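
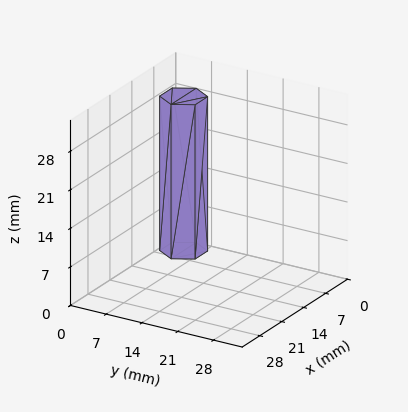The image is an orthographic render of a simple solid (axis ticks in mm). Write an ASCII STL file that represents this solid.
Reading the render: the shape is a regular 6-sided prism (a cylinder approximated with 6 flat sides), circumscribed radius ≈ 4 mm, height ≈ 28 mm (dimensions read to the nearest mm from the axis ticks). For the STL, each face is triangulated and given an outward normal.

solid part
  facet normal 0.0000 0.0000 -1.0000
    outer loop
      vertex 2.000 7.464 0.000
      vertex 6.000 7.464 0.000
      vertex 8.000 4.000 0.000
    endloop
  endfacet
  facet normal 0.0000 0.0000 -1.0000
    outer loop
      vertex 0.000 4.000 0.000
      vertex 2.000 7.464 0.000
      vertex 8.000 4.000 0.000
    endloop
  endfacet
  facet normal 0.0000 0.0000 -1.0000
    outer loop
      vertex 2.000 0.536 0.000
      vertex 0.000 4.000 0.000
      vertex 8.000 4.000 0.000
    endloop
  endfacet
  facet normal 0.0000 0.0000 -1.0000
    outer loop
      vertex 6.000 0.536 0.000
      vertex 2.000 0.536 0.000
      vertex 8.000 4.000 0.000
    endloop
  endfacet
  facet normal 0.0000 0.0000 1.0000
    outer loop
      vertex 8.000 4.000 28.000
      vertex 6.000 7.464 28.000
      vertex 2.000 7.464 28.000
    endloop
  endfacet
  facet normal 0.0000 0.0000 1.0000
    outer loop
      vertex 8.000 4.000 28.000
      vertex 2.000 7.464 28.000
      vertex 0.000 4.000 28.000
    endloop
  endfacet
  facet normal 0.0000 0.0000 1.0000
    outer loop
      vertex 8.000 4.000 28.000
      vertex 0.000 4.000 28.000
      vertex 2.000 0.536 28.000
    endloop
  endfacet
  facet normal 0.0000 0.0000 1.0000
    outer loop
      vertex 8.000 4.000 28.000
      vertex 2.000 0.536 28.000
      vertex 6.000 0.536 28.000
    endloop
  endfacet
  facet normal 0.8660 0.5000 0.0000
    outer loop
      vertex 8.000 4.000 0.000
      vertex 6.000 7.464 0.000
      vertex 6.000 7.464 28.000
    endloop
  endfacet
  facet normal 0.8660 0.5000 0.0000
    outer loop
      vertex 8.000 4.000 0.000
      vertex 6.000 7.464 28.000
      vertex 8.000 4.000 28.000
    endloop
  endfacet
  facet normal 0.0000 1.0000 0.0000
    outer loop
      vertex 6.000 7.464 0.000
      vertex 2.000 7.464 0.000
      vertex 2.000 7.464 28.000
    endloop
  endfacet
  facet normal 0.0000 1.0000 0.0000
    outer loop
      vertex 6.000 7.464 0.000
      vertex 2.000 7.464 28.000
      vertex 6.000 7.464 28.000
    endloop
  endfacet
  facet normal -0.8660 0.5000 0.0000
    outer loop
      vertex 2.000 7.464 0.000
      vertex 0.000 4.000 0.000
      vertex 0.000 4.000 28.000
    endloop
  endfacet
  facet normal -0.8660 0.5000 0.0000
    outer loop
      vertex 2.000 7.464 0.000
      vertex 0.000 4.000 28.000
      vertex 2.000 7.464 28.000
    endloop
  endfacet
  facet normal -0.8660 -0.5000 0.0000
    outer loop
      vertex 0.000 4.000 0.000
      vertex 2.000 0.536 0.000
      vertex 2.000 0.536 28.000
    endloop
  endfacet
  facet normal -0.8660 -0.5000 0.0000
    outer loop
      vertex 0.000 4.000 0.000
      vertex 2.000 0.536 28.000
      vertex 0.000 4.000 28.000
    endloop
  endfacet
  facet normal 0.0000 -1.0000 0.0000
    outer loop
      vertex 2.000 0.536 0.000
      vertex 6.000 0.536 0.000
      vertex 6.000 0.536 28.000
    endloop
  endfacet
  facet normal 0.0000 -1.0000 0.0000
    outer loop
      vertex 2.000 0.536 0.000
      vertex 6.000 0.536 28.000
      vertex 2.000 0.536 28.000
    endloop
  endfacet
  facet normal 0.8660 -0.5000 0.0000
    outer loop
      vertex 6.000 0.536 0.000
      vertex 8.000 4.000 0.000
      vertex 8.000 4.000 28.000
    endloop
  endfacet
  facet normal 0.8660 -0.5000 0.0000
    outer loop
      vertex 6.000 0.536 0.000
      vertex 8.000 4.000 28.000
      vertex 6.000 0.536 28.000
    endloop
  endfacet
endsolid part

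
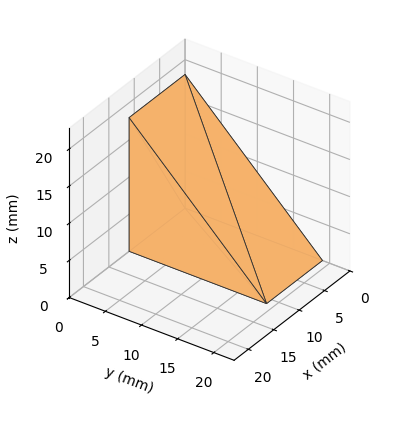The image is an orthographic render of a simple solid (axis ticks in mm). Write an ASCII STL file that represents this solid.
Reading the render: the shape is a wedge (ramp): 11 × 19 mm base, rising to 18 mm along the y=0 edge and sloping linearly to z=0 at y=19 (dimensions read to the nearest mm from the axis ticks). For the STL, each face is triangulated and given an outward normal.

solid part
  facet normal 0.0000 0.0000 -1.0000
    outer loop
      vertex 11.000 19.000 0.000
      vertex 11.000 0.000 0.000
      vertex 0.000 0.000 0.000
    endloop
  endfacet
  facet normal 0.0000 0.0000 -1.0000
    outer loop
      vertex 0.000 19.000 0.000
      vertex 11.000 19.000 0.000
      vertex 0.000 0.000 0.000
    endloop
  endfacet
  facet normal 0.0000 -1.0000 0.0000
    outer loop
      vertex 0.000 0.000 0.000
      vertex 11.000 0.000 0.000
      vertex 11.000 0.000 18.000
    endloop
  endfacet
  facet normal 0.0000 -1.0000 0.0000
    outer loop
      vertex 0.000 0.000 0.000
      vertex 11.000 0.000 18.000
      vertex 0.000 0.000 18.000
    endloop
  endfacet
  facet normal 0.0000 0.6877 0.7260
    outer loop
      vertex 0.000 0.000 18.000
      vertex 11.000 0.000 18.000
      vertex 11.000 19.000 0.000
    endloop
  endfacet
  facet normal 0.0000 0.6877 0.7260
    outer loop
      vertex 0.000 0.000 18.000
      vertex 11.000 19.000 0.000
      vertex 0.000 19.000 0.000
    endloop
  endfacet
  facet normal -1.0000 0.0000 0.0000
    outer loop
      vertex 0.000 0.000 18.000
      vertex 0.000 19.000 0.000
      vertex 0.000 0.000 0.000
    endloop
  endfacet
  facet normal 1.0000 0.0000 0.0000
    outer loop
      vertex 11.000 0.000 0.000
      vertex 11.000 19.000 0.000
      vertex 11.000 0.000 18.000
    endloop
  endfacet
endsolid part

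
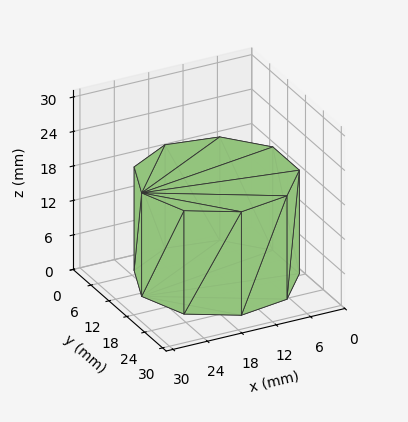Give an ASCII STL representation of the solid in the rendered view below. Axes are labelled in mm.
Reading the render: the shape is a regular 9-sided prism (a cylinder approximated with 9 flat sides), circumscribed radius ≈ 13 mm, height ≈ 18 mm (dimensions read to the nearest mm from the axis ticks). For the STL, each face is triangulated and given an outward normal.

solid part
  facet normal 0.0000 0.0000 -1.0000
    outer loop
      vertex 15.257 25.803 0.000
      vertex 22.959 21.356 0.000
      vertex 26.000 13.000 0.000
    endloop
  endfacet
  facet normal 0.0000 0.0000 -1.0000
    outer loop
      vertex 6.500 24.258 0.000
      vertex 15.257 25.803 0.000
      vertex 26.000 13.000 0.000
    endloop
  endfacet
  facet normal 0.0000 0.0000 -1.0000
    outer loop
      vertex 0.784 17.446 0.000
      vertex 6.500 24.258 0.000
      vertex 26.000 13.000 0.000
    endloop
  endfacet
  facet normal 0.0000 0.0000 -1.0000
    outer loop
      vertex 0.784 8.554 0.000
      vertex 0.784 17.446 0.000
      vertex 26.000 13.000 0.000
    endloop
  endfacet
  facet normal 0.0000 0.0000 -1.0000
    outer loop
      vertex 6.500 1.742 0.000
      vertex 0.784 8.554 0.000
      vertex 26.000 13.000 0.000
    endloop
  endfacet
  facet normal 0.0000 0.0000 -1.0000
    outer loop
      vertex 15.257 0.197 0.000
      vertex 6.500 1.742 0.000
      vertex 26.000 13.000 0.000
    endloop
  endfacet
  facet normal 0.0000 0.0000 -1.0000
    outer loop
      vertex 22.959 4.644 0.000
      vertex 15.257 0.197 0.000
      vertex 26.000 13.000 0.000
    endloop
  endfacet
  facet normal 0.0000 0.0000 1.0000
    outer loop
      vertex 26.000 13.000 18.000
      vertex 22.959 21.356 18.000
      vertex 15.257 25.803 18.000
    endloop
  endfacet
  facet normal 0.0000 0.0000 1.0000
    outer loop
      vertex 26.000 13.000 18.000
      vertex 15.257 25.803 18.000
      vertex 6.500 24.258 18.000
    endloop
  endfacet
  facet normal 0.0000 0.0000 1.0000
    outer loop
      vertex 26.000 13.000 18.000
      vertex 6.500 24.258 18.000
      vertex 0.784 17.446 18.000
    endloop
  endfacet
  facet normal 0.0000 0.0000 1.0000
    outer loop
      vertex 26.000 13.000 18.000
      vertex 0.784 17.446 18.000
      vertex 0.784 8.554 18.000
    endloop
  endfacet
  facet normal 0.0000 0.0000 1.0000
    outer loop
      vertex 26.000 13.000 18.000
      vertex 0.784 8.554 18.000
      vertex 6.500 1.742 18.000
    endloop
  endfacet
  facet normal 0.0000 0.0000 1.0000
    outer loop
      vertex 26.000 13.000 18.000
      vertex 6.500 1.742 18.000
      vertex 15.257 0.197 18.000
    endloop
  endfacet
  facet normal 0.0000 0.0000 1.0000
    outer loop
      vertex 26.000 13.000 18.000
      vertex 15.257 0.197 18.000
      vertex 22.959 4.644 18.000
    endloop
  endfacet
  facet normal 0.9397 0.3420 0.0000
    outer loop
      vertex 26.000 13.000 0.000
      vertex 22.959 21.356 0.000
      vertex 22.959 21.356 18.000
    endloop
  endfacet
  facet normal 0.9397 0.3420 0.0000
    outer loop
      vertex 26.000 13.000 0.000
      vertex 22.959 21.356 18.000
      vertex 26.000 13.000 18.000
    endloop
  endfacet
  facet normal 0.5000 0.8660 0.0000
    outer loop
      vertex 22.959 21.356 0.000
      vertex 15.257 25.803 0.000
      vertex 15.257 25.803 18.000
    endloop
  endfacet
  facet normal 0.5000 0.8660 0.0000
    outer loop
      vertex 22.959 21.356 0.000
      vertex 15.257 25.803 18.000
      vertex 22.959 21.356 18.000
    endloop
  endfacet
  facet normal -0.1737 0.9848 0.0000
    outer loop
      vertex 15.257 25.803 0.000
      vertex 6.500 24.258 0.000
      vertex 6.500 24.258 18.000
    endloop
  endfacet
  facet normal -0.1737 0.9848 0.0000
    outer loop
      vertex 15.257 25.803 0.000
      vertex 6.500 24.258 18.000
      vertex 15.257 25.803 18.000
    endloop
  endfacet
  facet normal -0.7660 0.6428 0.0000
    outer loop
      vertex 6.500 24.258 0.000
      vertex 0.784 17.446 0.000
      vertex 0.784 17.446 18.000
    endloop
  endfacet
  facet normal -0.7660 0.6428 0.0000
    outer loop
      vertex 6.500 24.258 0.000
      vertex 0.784 17.446 18.000
      vertex 6.500 24.258 18.000
    endloop
  endfacet
  facet normal -1.0000 0.0000 0.0000
    outer loop
      vertex 0.784 17.446 0.000
      vertex 0.784 8.554 0.000
      vertex 0.784 8.554 18.000
    endloop
  endfacet
  facet normal -1.0000 0.0000 0.0000
    outer loop
      vertex 0.784 17.446 0.000
      vertex 0.784 8.554 18.000
      vertex 0.784 17.446 18.000
    endloop
  endfacet
  facet normal -0.7660 -0.6428 0.0000
    outer loop
      vertex 0.784 8.554 0.000
      vertex 6.500 1.742 0.000
      vertex 6.500 1.742 18.000
    endloop
  endfacet
  facet normal -0.7660 -0.6428 0.0000
    outer loop
      vertex 0.784 8.554 0.000
      vertex 6.500 1.742 18.000
      vertex 0.784 8.554 18.000
    endloop
  endfacet
  facet normal -0.1737 -0.9848 0.0000
    outer loop
      vertex 6.500 1.742 0.000
      vertex 15.257 0.197 0.000
      vertex 15.257 0.197 18.000
    endloop
  endfacet
  facet normal -0.1737 -0.9848 0.0000
    outer loop
      vertex 6.500 1.742 0.000
      vertex 15.257 0.197 18.000
      vertex 6.500 1.742 18.000
    endloop
  endfacet
  facet normal 0.5000 -0.8660 0.0000
    outer loop
      vertex 15.257 0.197 0.000
      vertex 22.959 4.644 0.000
      vertex 22.959 4.644 18.000
    endloop
  endfacet
  facet normal 0.5000 -0.8660 0.0000
    outer loop
      vertex 15.257 0.197 0.000
      vertex 22.959 4.644 18.000
      vertex 15.257 0.197 18.000
    endloop
  endfacet
  facet normal 0.9397 -0.3420 0.0000
    outer loop
      vertex 22.959 4.644 0.000
      vertex 26.000 13.000 0.000
      vertex 26.000 13.000 18.000
    endloop
  endfacet
  facet normal 0.9397 -0.3420 0.0000
    outer loop
      vertex 22.959 4.644 0.000
      vertex 26.000 13.000 18.000
      vertex 22.959 4.644 18.000
    endloop
  endfacet
endsolid part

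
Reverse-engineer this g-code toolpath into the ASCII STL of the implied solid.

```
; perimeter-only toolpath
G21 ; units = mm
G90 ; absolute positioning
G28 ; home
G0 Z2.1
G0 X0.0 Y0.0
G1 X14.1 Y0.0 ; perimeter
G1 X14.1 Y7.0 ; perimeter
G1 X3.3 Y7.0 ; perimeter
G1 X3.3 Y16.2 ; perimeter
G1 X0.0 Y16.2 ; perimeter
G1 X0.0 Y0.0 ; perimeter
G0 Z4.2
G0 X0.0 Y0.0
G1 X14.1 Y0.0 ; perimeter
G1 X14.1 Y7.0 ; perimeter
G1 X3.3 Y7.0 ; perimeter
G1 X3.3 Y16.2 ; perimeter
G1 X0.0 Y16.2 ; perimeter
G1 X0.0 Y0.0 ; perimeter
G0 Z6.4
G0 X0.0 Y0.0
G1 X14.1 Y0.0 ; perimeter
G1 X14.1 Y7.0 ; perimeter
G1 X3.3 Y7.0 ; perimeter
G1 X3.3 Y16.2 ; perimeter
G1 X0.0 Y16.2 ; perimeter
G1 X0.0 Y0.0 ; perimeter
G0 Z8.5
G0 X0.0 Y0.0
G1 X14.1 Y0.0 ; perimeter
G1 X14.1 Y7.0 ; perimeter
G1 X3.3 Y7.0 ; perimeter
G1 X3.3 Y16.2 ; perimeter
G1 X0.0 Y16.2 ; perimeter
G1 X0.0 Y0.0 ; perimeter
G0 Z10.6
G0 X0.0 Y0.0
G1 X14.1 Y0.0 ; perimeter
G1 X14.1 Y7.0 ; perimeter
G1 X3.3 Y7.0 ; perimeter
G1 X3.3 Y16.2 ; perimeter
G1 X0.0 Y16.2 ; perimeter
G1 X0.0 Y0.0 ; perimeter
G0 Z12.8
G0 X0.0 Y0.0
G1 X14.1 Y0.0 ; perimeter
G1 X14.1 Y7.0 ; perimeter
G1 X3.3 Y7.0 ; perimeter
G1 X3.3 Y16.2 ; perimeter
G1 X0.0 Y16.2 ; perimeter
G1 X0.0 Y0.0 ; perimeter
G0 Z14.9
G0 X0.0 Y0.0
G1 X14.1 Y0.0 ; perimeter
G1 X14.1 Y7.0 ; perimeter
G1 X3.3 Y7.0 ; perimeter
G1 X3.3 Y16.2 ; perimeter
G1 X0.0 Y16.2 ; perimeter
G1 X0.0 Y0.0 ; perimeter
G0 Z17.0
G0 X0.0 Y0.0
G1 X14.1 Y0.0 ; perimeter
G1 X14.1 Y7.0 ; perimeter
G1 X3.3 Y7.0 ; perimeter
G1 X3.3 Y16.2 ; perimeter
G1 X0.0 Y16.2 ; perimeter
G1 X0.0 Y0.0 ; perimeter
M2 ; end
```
solid part
  facet normal 0.0000 0.0000 -1.0000
    outer loop
      vertex 14.1 7.0 0.0
      vertex 14.1 0.0 0.0
      vertex 0.0 0.0 0.0
    endloop
  endfacet
  facet normal 0.0000 0.0000 -1.0000
    outer loop
      vertex 3.3 7.0 0.0
      vertex 14.1 7.0 0.0
      vertex 0.0 0.0 0.0
    endloop
  endfacet
  facet normal 0.0000 0.0000 -1.0000
    outer loop
      vertex 3.3 16.2 0.0
      vertex 3.3 7.0 0.0
      vertex 0.0 0.0 0.0
    endloop
  endfacet
  facet normal 0.0000 0.0000 -1.0000
    outer loop
      vertex 0.0 16.2 0.0
      vertex 3.3 16.2 0.0
      vertex 0.0 0.0 0.0
    endloop
  endfacet
  facet normal 0.0000 0.0000 1.0000
    outer loop
      vertex 0.0 0.0 17.0
      vertex 14.1 0.0 17.0
      vertex 14.1 7.0 17.0
    endloop
  endfacet
  facet normal 0.0000 0.0000 1.0000
    outer loop
      vertex 0.0 0.0 17.0
      vertex 14.1 7.0 17.0
      vertex 3.3 7.0 17.0
    endloop
  endfacet
  facet normal 0.0000 0.0000 1.0000
    outer loop
      vertex 0.0 0.0 17.0
      vertex 3.3 7.0 17.0
      vertex 3.3 16.2 17.0
    endloop
  endfacet
  facet normal 0.0000 0.0000 1.0000
    outer loop
      vertex 0.0 0.0 17.0
      vertex 3.3 16.2 17.0
      vertex 0.0 16.2 17.0
    endloop
  endfacet
  facet normal 0.0000 -1.0000 0.0000
    outer loop
      vertex 0.0 0.0 0.0
      vertex 14.1 0.0 0.0
      vertex 14.1 0.0 17.0
    endloop
  endfacet
  facet normal 0.0000 -1.0000 0.0000
    outer loop
      vertex 0.0 0.0 0.0
      vertex 14.1 0.0 17.0
      vertex 0.0 0.0 17.0
    endloop
  endfacet
  facet normal 1.0000 0.0000 0.0000
    outer loop
      vertex 14.1 0.0 0.0
      vertex 14.1 7.0 0.0
      vertex 14.1 7.0 17.0
    endloop
  endfacet
  facet normal 1.0000 0.0000 0.0000
    outer loop
      vertex 14.1 0.0 0.0
      vertex 14.1 7.0 17.0
      vertex 14.1 0.0 17.0
    endloop
  endfacet
  facet normal 0.0000 1.0000 0.0000
    outer loop
      vertex 14.1 7.0 0.0
      vertex 3.3 7.0 0.0
      vertex 3.3 7.0 17.0
    endloop
  endfacet
  facet normal 0.0000 1.0000 0.0000
    outer loop
      vertex 14.1 7.0 0.0
      vertex 3.3 7.0 17.0
      vertex 14.1 7.0 17.0
    endloop
  endfacet
  facet normal 1.0000 0.0000 0.0000
    outer loop
      vertex 3.3 7.0 0.0
      vertex 3.3 16.2 0.0
      vertex 3.3 16.2 17.0
    endloop
  endfacet
  facet normal 1.0000 0.0000 0.0000
    outer loop
      vertex 3.3 7.0 0.0
      vertex 3.3 16.2 17.0
      vertex 3.3 7.0 17.0
    endloop
  endfacet
  facet normal 0.0000 1.0000 0.0000
    outer loop
      vertex 3.3 16.2 0.0
      vertex 0.0 16.2 0.0
      vertex 0.0 16.2 17.0
    endloop
  endfacet
  facet normal 0.0000 1.0000 0.0000
    outer loop
      vertex 3.3 16.2 0.0
      vertex 0.0 16.2 17.0
      vertex 3.3 16.2 17.0
    endloop
  endfacet
  facet normal -1.0000 0.0000 0.0000
    outer loop
      vertex 0.0 16.2 0.0
      vertex 0.0 0.0 0.0
      vertex 0.0 0.0 17.0
    endloop
  endfacet
  facet normal -1.0000 0.0000 0.0000
    outer loop
      vertex 0.0 16.2 0.0
      vertex 0.0 0.0 17.0
      vertex 0.0 16.2 17.0
    endloop
  endfacet
endsolid part

The G0 Z moves step by Δz≈2.1 mm. Every layer's G1 loop is the same polygon, so the solid is a straight extrusion of it from z=0 to z≈17. Closing with flat bottom and top caps and triangulating gives 20 facets — an L-shaped prism: outer 14.1 × 16.2 mm, arm thicknesses ≈ 7 mm (horizontal) and 3.3 mm (vertical), extruded 17 mm in z.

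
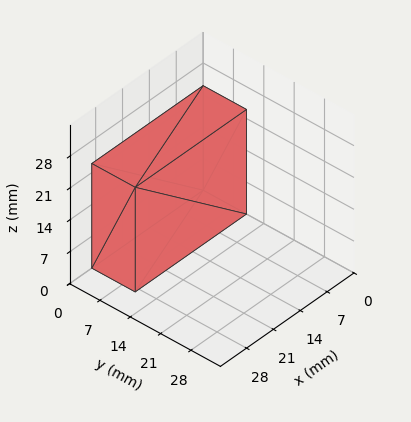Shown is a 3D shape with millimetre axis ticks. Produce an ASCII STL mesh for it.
Reading the render: the shape is a rectangular box, roughly 29 × 10 mm footprint and 23 mm tall (dimensions read to the nearest mm from the axis ticks). For the STL, each face is triangulated and given an outward normal.

solid part
  facet normal 0.0000 0.0000 -1.0000
    outer loop
      vertex 29.00 10.00 0.00
      vertex 29.00 0.00 0.00
      vertex 0.00 0.00 0.00
    endloop
  endfacet
  facet normal 0.0000 0.0000 -1.0000
    outer loop
      vertex 0.00 10.00 0.00
      vertex 29.00 10.00 0.00
      vertex 0.00 0.00 0.00
    endloop
  endfacet
  facet normal 0.0000 0.0000 1.0000
    outer loop
      vertex 0.00 0.00 23.00
      vertex 29.00 0.00 23.00
      vertex 29.00 10.00 23.00
    endloop
  endfacet
  facet normal 0.0000 0.0000 1.0000
    outer loop
      vertex 0.00 0.00 23.00
      vertex 29.00 10.00 23.00
      vertex 0.00 10.00 23.00
    endloop
  endfacet
  facet normal 0.0000 -1.0000 0.0000
    outer loop
      vertex 0.00 0.00 0.00
      vertex 29.00 0.00 0.00
      vertex 29.00 0.00 23.00
    endloop
  endfacet
  facet normal 0.0000 -1.0000 0.0000
    outer loop
      vertex 0.00 0.00 0.00
      vertex 29.00 0.00 23.00
      vertex 0.00 0.00 23.00
    endloop
  endfacet
  facet normal 0.0000 1.0000 0.0000
    outer loop
      vertex 29.00 10.00 23.00
      vertex 29.00 10.00 0.00
      vertex 0.00 10.00 0.00
    endloop
  endfacet
  facet normal 0.0000 1.0000 0.0000
    outer loop
      vertex 0.00 10.00 23.00
      vertex 29.00 10.00 23.00
      vertex 0.00 10.00 0.00
    endloop
  endfacet
  facet normal -1.0000 0.0000 0.0000
    outer loop
      vertex 0.00 10.00 23.00
      vertex 0.00 10.00 0.00
      vertex 0.00 0.00 0.00
    endloop
  endfacet
  facet normal -1.0000 0.0000 0.0000
    outer loop
      vertex 0.00 0.00 23.00
      vertex 0.00 10.00 23.00
      vertex 0.00 0.00 0.00
    endloop
  endfacet
  facet normal 1.0000 0.0000 0.0000
    outer loop
      vertex 29.00 0.00 0.00
      vertex 29.00 10.00 0.00
      vertex 29.00 10.00 23.00
    endloop
  endfacet
  facet normal 1.0000 0.0000 0.0000
    outer loop
      vertex 29.00 0.00 0.00
      vertex 29.00 10.00 23.00
      vertex 29.00 0.00 23.00
    endloop
  endfacet
endsolid part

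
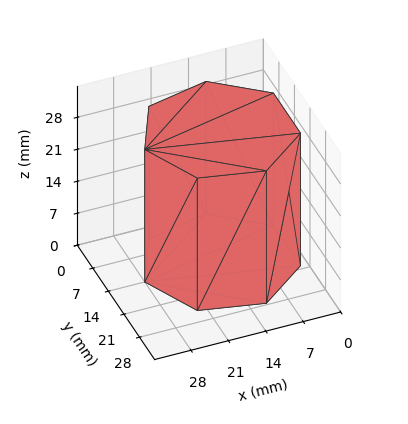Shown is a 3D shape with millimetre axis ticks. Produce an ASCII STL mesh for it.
Reading the render: the shape is a regular 7-sided prism (a cylinder approximated with 7 flat sides), circumscribed radius ≈ 14 mm, height ≈ 29 mm (dimensions read to the nearest mm from the axis ticks). For the STL, each face is triangulated and given an outward normal.

solid part
  facet normal 0.0000 0.0000 -1.0000
    outer loop
      vertex 10.9 27.6 0.0
      vertex 22.7 24.9 0.0
      vertex 28.0 14.0 0.0
    endloop
  endfacet
  facet normal 0.0000 0.0000 -1.0000
    outer loop
      vertex 1.4 20.1 0.0
      vertex 10.9 27.6 0.0
      vertex 28.0 14.0 0.0
    endloop
  endfacet
  facet normal 0.0000 0.0000 -1.0000
    outer loop
      vertex 1.4 7.9 0.0
      vertex 1.4 20.1 0.0
      vertex 28.0 14.0 0.0
    endloop
  endfacet
  facet normal 0.0000 0.0000 -1.0000
    outer loop
      vertex 10.9 0.4 0.0
      vertex 1.4 7.9 0.0
      vertex 28.0 14.0 0.0
    endloop
  endfacet
  facet normal 0.0000 0.0000 -1.0000
    outer loop
      vertex 22.7 3.1 0.0
      vertex 10.9 0.4 0.0
      vertex 28.0 14.0 0.0
    endloop
  endfacet
  facet normal 0.0000 0.0000 1.0000
    outer loop
      vertex 28.0 14.0 29.0
      vertex 22.7 24.9 29.0
      vertex 10.9 27.6 29.0
    endloop
  endfacet
  facet normal 0.0000 0.0000 1.0000
    outer loop
      vertex 28.0 14.0 29.0
      vertex 10.9 27.6 29.0
      vertex 1.4 20.1 29.0
    endloop
  endfacet
  facet normal 0.0000 0.0000 1.0000
    outer loop
      vertex 28.0 14.0 29.0
      vertex 1.4 20.1 29.0
      vertex 1.4 7.9 29.0
    endloop
  endfacet
  facet normal 0.0000 0.0000 1.0000
    outer loop
      vertex 28.0 14.0 29.0
      vertex 1.4 7.9 29.0
      vertex 10.9 0.4 29.0
    endloop
  endfacet
  facet normal 0.0000 0.0000 1.0000
    outer loop
      vertex 28.0 14.0 29.0
      vertex 10.9 0.4 29.0
      vertex 22.7 3.1 29.0
    endloop
  endfacet
  facet normal 0.8993 0.4373 0.0000
    outer loop
      vertex 28.0 14.0 0.0
      vertex 22.7 24.9 0.0
      vertex 22.7 24.9 29.0
    endloop
  endfacet
  facet normal 0.8993 0.4373 0.0000
    outer loop
      vertex 28.0 14.0 0.0
      vertex 22.7 24.9 29.0
      vertex 28.0 14.0 29.0
    endloop
  endfacet
  facet normal 0.2230 0.9748 0.0000
    outer loop
      vertex 22.7 24.9 0.0
      vertex 10.9 27.6 0.0
      vertex 10.9 27.6 29.0
    endloop
  endfacet
  facet normal 0.2230 0.9748 0.0000
    outer loop
      vertex 22.7 24.9 0.0
      vertex 10.9 27.6 29.0
      vertex 22.7 24.9 29.0
    endloop
  endfacet
  facet normal -0.6196 0.7849 0.0000
    outer loop
      vertex 10.9 27.6 0.0
      vertex 1.4 20.1 0.0
      vertex 1.4 20.1 29.0
    endloop
  endfacet
  facet normal -0.6196 0.7849 0.0000
    outer loop
      vertex 10.9 27.6 0.0
      vertex 1.4 20.1 29.0
      vertex 10.9 27.6 29.0
    endloop
  endfacet
  facet normal -1.0000 0.0000 0.0000
    outer loop
      vertex 1.4 20.1 0.0
      vertex 1.4 7.9 0.0
      vertex 1.4 7.9 29.0
    endloop
  endfacet
  facet normal -1.0000 0.0000 0.0000
    outer loop
      vertex 1.4 20.1 0.0
      vertex 1.4 7.9 29.0
      vertex 1.4 20.1 29.0
    endloop
  endfacet
  facet normal -0.6196 -0.7849 0.0000
    outer loop
      vertex 1.4 7.9 0.0
      vertex 10.9 0.4 0.0
      vertex 10.9 0.4 29.0
    endloop
  endfacet
  facet normal -0.6196 -0.7849 0.0000
    outer loop
      vertex 1.4 7.9 0.0
      vertex 10.9 0.4 29.0
      vertex 1.4 7.9 29.0
    endloop
  endfacet
  facet normal 0.2230 -0.9748 0.0000
    outer loop
      vertex 10.9 0.4 0.0
      vertex 22.7 3.1 0.0
      vertex 22.7 3.1 29.0
    endloop
  endfacet
  facet normal 0.2230 -0.9748 0.0000
    outer loop
      vertex 10.9 0.4 0.0
      vertex 22.7 3.1 29.0
      vertex 10.9 0.4 29.0
    endloop
  endfacet
  facet normal 0.8993 -0.4373 0.0000
    outer loop
      vertex 22.7 3.1 0.0
      vertex 28.0 14.0 0.0
      vertex 28.0 14.0 29.0
    endloop
  endfacet
  facet normal 0.8993 -0.4373 0.0000
    outer loop
      vertex 22.7 3.1 0.0
      vertex 28.0 14.0 29.0
      vertex 22.7 3.1 29.0
    endloop
  endfacet
endsolid part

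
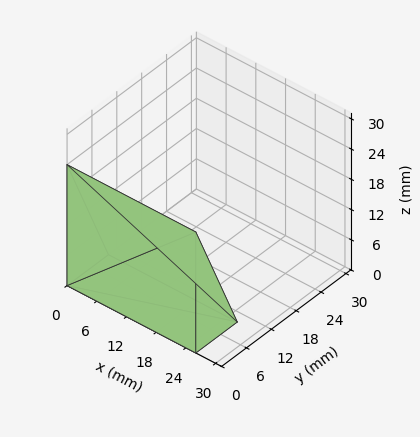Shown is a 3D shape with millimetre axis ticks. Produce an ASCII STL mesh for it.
Reading the render: the shape is a wedge (ramp): 26 × 10 mm base, rising to 24 mm along the y=0 edge and sloping linearly to z=0 at y=10 (dimensions read to the nearest mm from the axis ticks). For the STL, each face is triangulated and given an outward normal.

solid part
  facet normal 0.0000 0.0000 -1.0000
    outer loop
      vertex 26.00 10.00 0.00
      vertex 26.00 0.00 0.00
      vertex 0.00 0.00 0.00
    endloop
  endfacet
  facet normal 0.0000 0.0000 -1.0000
    outer loop
      vertex 0.00 10.00 0.00
      vertex 26.00 10.00 0.00
      vertex 0.00 0.00 0.00
    endloop
  endfacet
  facet normal 0.0000 -1.0000 0.0000
    outer loop
      vertex 0.00 0.00 0.00
      vertex 26.00 0.00 0.00
      vertex 26.00 0.00 24.00
    endloop
  endfacet
  facet normal 0.0000 -1.0000 0.0000
    outer loop
      vertex 0.00 0.00 0.00
      vertex 26.00 0.00 24.00
      vertex 0.00 0.00 24.00
    endloop
  endfacet
  facet normal 0.0000 0.9231 0.3846
    outer loop
      vertex 0.00 0.00 24.00
      vertex 26.00 0.00 24.00
      vertex 26.00 10.00 0.00
    endloop
  endfacet
  facet normal 0.0000 0.9231 0.3846
    outer loop
      vertex 0.00 0.00 24.00
      vertex 26.00 10.00 0.00
      vertex 0.00 10.00 0.00
    endloop
  endfacet
  facet normal -1.0000 0.0000 0.0000
    outer loop
      vertex 0.00 0.00 24.00
      vertex 0.00 10.00 0.00
      vertex 0.00 0.00 0.00
    endloop
  endfacet
  facet normal 1.0000 0.0000 0.0000
    outer loop
      vertex 26.00 0.00 0.00
      vertex 26.00 10.00 0.00
      vertex 26.00 0.00 24.00
    endloop
  endfacet
endsolid part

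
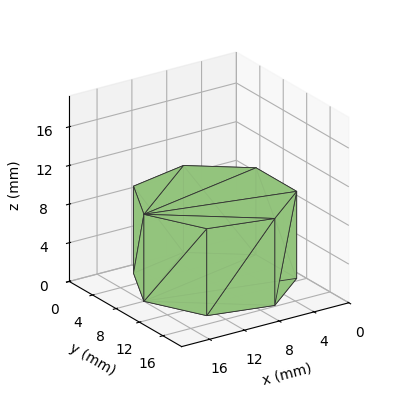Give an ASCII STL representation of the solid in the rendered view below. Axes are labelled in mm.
Reading the render: the shape is a regular 7-sided prism (a cylinder approximated with 7 flat sides), circumscribed radius ≈ 8 mm, height ≈ 9 mm (dimensions read to the nearest mm from the axis ticks). For the STL, each face is triangulated and given an outward normal.

solid part
  facet normal 0.0000 0.0000 -1.0000
    outer loop
      vertex 6.220 15.799 0.000
      vertex 12.988 14.255 0.000
      vertex 16.000 8.000 0.000
    endloop
  endfacet
  facet normal 0.0000 0.0000 -1.0000
    outer loop
      vertex 0.792 11.471 0.000
      vertex 6.220 15.799 0.000
      vertex 16.000 8.000 0.000
    endloop
  endfacet
  facet normal 0.0000 0.0000 -1.0000
    outer loop
      vertex 0.792 4.529 0.000
      vertex 0.792 11.471 0.000
      vertex 16.000 8.000 0.000
    endloop
  endfacet
  facet normal 0.0000 0.0000 -1.0000
    outer loop
      vertex 6.220 0.201 0.000
      vertex 0.792 4.529 0.000
      vertex 16.000 8.000 0.000
    endloop
  endfacet
  facet normal 0.0000 0.0000 -1.0000
    outer loop
      vertex 12.988 1.745 0.000
      vertex 6.220 0.201 0.000
      vertex 16.000 8.000 0.000
    endloop
  endfacet
  facet normal 0.0000 0.0000 1.0000
    outer loop
      vertex 16.000 8.000 9.000
      vertex 12.988 14.255 9.000
      vertex 6.220 15.799 9.000
    endloop
  endfacet
  facet normal 0.0000 0.0000 1.0000
    outer loop
      vertex 16.000 8.000 9.000
      vertex 6.220 15.799 9.000
      vertex 0.792 11.471 9.000
    endloop
  endfacet
  facet normal 0.0000 0.0000 1.0000
    outer loop
      vertex 16.000 8.000 9.000
      vertex 0.792 11.471 9.000
      vertex 0.792 4.529 9.000
    endloop
  endfacet
  facet normal 0.0000 0.0000 1.0000
    outer loop
      vertex 16.000 8.000 9.000
      vertex 0.792 4.529 9.000
      vertex 6.220 0.201 9.000
    endloop
  endfacet
  facet normal 0.0000 0.0000 1.0000
    outer loop
      vertex 16.000 8.000 9.000
      vertex 6.220 0.201 9.000
      vertex 12.988 1.745 9.000
    endloop
  endfacet
  facet normal 0.9010 0.4339 0.0000
    outer loop
      vertex 16.000 8.000 0.000
      vertex 12.988 14.255 0.000
      vertex 12.988 14.255 9.000
    endloop
  endfacet
  facet normal 0.9010 0.4339 0.0000
    outer loop
      vertex 16.000 8.000 0.000
      vertex 12.988 14.255 9.000
      vertex 16.000 8.000 9.000
    endloop
  endfacet
  facet normal 0.2224 0.9750 0.0000
    outer loop
      vertex 12.988 14.255 0.000
      vertex 6.220 15.799 0.000
      vertex 6.220 15.799 9.000
    endloop
  endfacet
  facet normal 0.2224 0.9750 0.0000
    outer loop
      vertex 12.988 14.255 0.000
      vertex 6.220 15.799 9.000
      vertex 12.988 14.255 9.000
    endloop
  endfacet
  facet normal -0.6234 0.7819 0.0000
    outer loop
      vertex 6.220 15.799 0.000
      vertex 0.792 11.471 0.000
      vertex 0.792 11.471 9.000
    endloop
  endfacet
  facet normal -0.6234 0.7819 0.0000
    outer loop
      vertex 6.220 15.799 0.000
      vertex 0.792 11.471 9.000
      vertex 6.220 15.799 9.000
    endloop
  endfacet
  facet normal -1.0000 0.0000 0.0000
    outer loop
      vertex 0.792 11.471 0.000
      vertex 0.792 4.529 0.000
      vertex 0.792 4.529 9.000
    endloop
  endfacet
  facet normal -1.0000 0.0000 0.0000
    outer loop
      vertex 0.792 11.471 0.000
      vertex 0.792 4.529 9.000
      vertex 0.792 11.471 9.000
    endloop
  endfacet
  facet normal -0.6234 -0.7819 0.0000
    outer loop
      vertex 0.792 4.529 0.000
      vertex 6.220 0.201 0.000
      vertex 6.220 0.201 9.000
    endloop
  endfacet
  facet normal -0.6234 -0.7819 0.0000
    outer loop
      vertex 0.792 4.529 0.000
      vertex 6.220 0.201 9.000
      vertex 0.792 4.529 9.000
    endloop
  endfacet
  facet normal 0.2224 -0.9750 0.0000
    outer loop
      vertex 6.220 0.201 0.000
      vertex 12.988 1.745 0.000
      vertex 12.988 1.745 9.000
    endloop
  endfacet
  facet normal 0.2224 -0.9750 0.0000
    outer loop
      vertex 6.220 0.201 0.000
      vertex 12.988 1.745 9.000
      vertex 6.220 0.201 9.000
    endloop
  endfacet
  facet normal 0.9010 -0.4339 0.0000
    outer loop
      vertex 12.988 1.745 0.000
      vertex 16.000 8.000 0.000
      vertex 16.000 8.000 9.000
    endloop
  endfacet
  facet normal 0.9010 -0.4339 0.0000
    outer loop
      vertex 12.988 1.745 0.000
      vertex 16.000 8.000 9.000
      vertex 12.988 1.745 9.000
    endloop
  endfacet
endsolid part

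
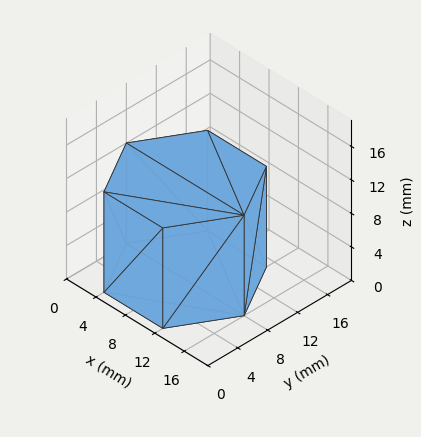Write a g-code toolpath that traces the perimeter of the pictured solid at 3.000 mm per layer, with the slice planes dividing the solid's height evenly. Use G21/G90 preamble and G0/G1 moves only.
Reading the render: the shape is a regular 6-sided prism (a cylinder approximated with 6 flat sides), circumscribed radius ≈ 8 mm, height ≈ 12 mm (dimensions read to the nearest mm from the axis ticks). For the g-code, the solid's height is divided into equal slices at the stated Δz and each level perimeter traced with G1 moves after a G0 lift.

; perimeter-only toolpath
G21 ; units = mm
G90 ; absolute positioning
G28 ; home
; layer 1
G0 Z3.000
G0 X16.000 Y8.000
G1 X12.000 Y14.928
G1 X4.000 Y14.928
G1 X0.000 Y8.000
G1 X4.000 Y1.072
G1 X12.000 Y1.072
G1 X16.000 Y8.000
; layer 2
G0 Z6.000
G0 X16.000 Y8.000
G1 X12.000 Y14.928
G1 X4.000 Y14.928
G1 X0.000 Y8.000
G1 X4.000 Y1.072
G1 X12.000 Y1.072
G1 X16.000 Y8.000
; layer 3
G0 Z9.000
G0 X16.000 Y8.000
G1 X12.000 Y14.928
G1 X4.000 Y14.928
G1 X0.000 Y8.000
G1 X4.000 Y1.072
G1 X12.000 Y1.072
G1 X16.000 Y8.000
; layer 4
G0 Z12.000
G0 X16.000 Y8.000
G1 X12.000 Y14.928
G1 X4.000 Y14.928
G1 X0.000 Y8.000
G1 X4.000 Y1.072
G1 X12.000 Y1.072
G1 X16.000 Y8.000
M2 ; end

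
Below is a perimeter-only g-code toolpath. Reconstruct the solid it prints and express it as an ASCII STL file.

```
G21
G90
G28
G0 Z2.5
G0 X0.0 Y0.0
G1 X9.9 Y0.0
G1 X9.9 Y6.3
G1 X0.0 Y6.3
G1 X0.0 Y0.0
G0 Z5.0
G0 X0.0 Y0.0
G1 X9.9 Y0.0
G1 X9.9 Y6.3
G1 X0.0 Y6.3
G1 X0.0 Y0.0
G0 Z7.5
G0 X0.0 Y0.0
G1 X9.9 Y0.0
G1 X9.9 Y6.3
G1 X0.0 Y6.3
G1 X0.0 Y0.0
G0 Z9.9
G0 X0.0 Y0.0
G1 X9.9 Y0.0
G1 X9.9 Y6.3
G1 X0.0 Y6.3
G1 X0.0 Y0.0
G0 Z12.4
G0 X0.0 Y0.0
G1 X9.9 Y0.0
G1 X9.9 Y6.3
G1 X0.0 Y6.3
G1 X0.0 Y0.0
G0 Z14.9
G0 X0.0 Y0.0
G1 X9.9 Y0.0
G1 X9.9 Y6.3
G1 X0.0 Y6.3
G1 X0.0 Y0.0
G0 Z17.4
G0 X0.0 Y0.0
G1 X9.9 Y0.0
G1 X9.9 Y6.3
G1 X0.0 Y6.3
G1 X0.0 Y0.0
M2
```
solid part
  facet normal 0.0000 0.0000 -1.0000
    outer loop
      vertex 9.9 6.3 0.0
      vertex 9.9 0.0 0.0
      vertex 0.0 0.0 0.0
    endloop
  endfacet
  facet normal 0.0000 0.0000 -1.0000
    outer loop
      vertex 0.0 6.3 0.0
      vertex 9.9 6.3 0.0
      vertex 0.0 0.0 0.0
    endloop
  endfacet
  facet normal 0.0000 0.0000 1.0000
    outer loop
      vertex 0.0 0.0 17.4
      vertex 9.9 0.0 17.4
      vertex 9.9 6.3 17.4
    endloop
  endfacet
  facet normal 0.0000 0.0000 1.0000
    outer loop
      vertex 0.0 0.0 17.4
      vertex 9.9 6.3 17.4
      vertex 0.0 6.3 17.4
    endloop
  endfacet
  facet normal 0.0000 -1.0000 0.0000
    outer loop
      vertex 0.0 0.0 0.0
      vertex 9.9 0.0 0.0
      vertex 9.9 0.0 17.4
    endloop
  endfacet
  facet normal 0.0000 -1.0000 0.0000
    outer loop
      vertex 0.0 0.0 0.0
      vertex 9.9 0.0 17.4
      vertex 0.0 0.0 17.4
    endloop
  endfacet
  facet normal 0.0000 1.0000 0.0000
    outer loop
      vertex 9.9 6.3 17.4
      vertex 9.9 6.3 0.0
      vertex 0.0 6.3 0.0
    endloop
  endfacet
  facet normal 0.0000 1.0000 0.0000
    outer loop
      vertex 0.0 6.3 17.4
      vertex 9.9 6.3 17.4
      vertex 0.0 6.3 0.0
    endloop
  endfacet
  facet normal -1.0000 0.0000 0.0000
    outer loop
      vertex 0.0 6.3 17.4
      vertex 0.0 6.3 0.0
      vertex 0.0 0.0 0.0
    endloop
  endfacet
  facet normal -1.0000 0.0000 0.0000
    outer loop
      vertex 0.0 0.0 17.4
      vertex 0.0 6.3 17.4
      vertex 0.0 0.0 0.0
    endloop
  endfacet
  facet normal 1.0000 0.0000 0.0000
    outer loop
      vertex 9.9 0.0 0.0
      vertex 9.9 6.3 0.0
      vertex 9.9 6.3 17.4
    endloop
  endfacet
  facet normal 1.0000 0.0000 0.0000
    outer loop
      vertex 9.9 0.0 0.0
      vertex 9.9 6.3 17.4
      vertex 9.9 0.0 17.4
    endloop
  endfacet
endsolid part

The G0 Z moves step by Δz≈2.5 mm. Every layer's G1 loop is the same polygon, so the solid is a straight extrusion of it from z=0 to z≈17.4. Closing with flat bottom and top caps and triangulating gives 12 facets — a rectangular box, roughly 9.9 × 6.3 mm footprint and 17.4 mm tall.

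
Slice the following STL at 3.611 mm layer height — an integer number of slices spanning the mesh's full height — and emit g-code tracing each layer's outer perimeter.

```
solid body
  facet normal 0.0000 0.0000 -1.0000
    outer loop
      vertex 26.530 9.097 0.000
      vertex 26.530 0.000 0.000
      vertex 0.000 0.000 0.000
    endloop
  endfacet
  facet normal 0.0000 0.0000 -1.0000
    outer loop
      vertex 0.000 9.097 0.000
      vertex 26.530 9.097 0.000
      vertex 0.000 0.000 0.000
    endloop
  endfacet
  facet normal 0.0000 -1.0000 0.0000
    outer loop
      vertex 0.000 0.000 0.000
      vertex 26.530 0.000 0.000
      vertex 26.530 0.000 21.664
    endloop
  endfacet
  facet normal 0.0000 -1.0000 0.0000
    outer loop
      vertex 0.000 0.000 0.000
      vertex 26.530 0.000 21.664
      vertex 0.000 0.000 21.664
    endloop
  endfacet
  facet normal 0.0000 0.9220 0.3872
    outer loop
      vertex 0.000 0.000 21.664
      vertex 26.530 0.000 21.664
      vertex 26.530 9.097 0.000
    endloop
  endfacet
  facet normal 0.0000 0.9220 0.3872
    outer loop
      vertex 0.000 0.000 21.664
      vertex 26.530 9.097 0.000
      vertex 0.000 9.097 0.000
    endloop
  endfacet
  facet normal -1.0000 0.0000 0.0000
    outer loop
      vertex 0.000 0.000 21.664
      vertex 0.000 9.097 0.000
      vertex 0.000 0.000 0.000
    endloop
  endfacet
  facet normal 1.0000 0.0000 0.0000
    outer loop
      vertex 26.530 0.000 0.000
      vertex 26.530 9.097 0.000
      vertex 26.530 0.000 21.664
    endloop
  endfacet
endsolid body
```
; perimeter-only toolpath
G21 ; units = mm
G90 ; absolute positioning
G28 ; home
; layer 1
G0 Z3.611
G0 X0.000 Y0.000
G1 X26.530 Y0.000
G1 X26.530 Y7.581
G1 X0.000 Y7.581
G1 X0.000 Y0.000
; layer 2
G0 Z7.221
G0 X0.000 Y0.000
G1 X26.530 Y0.000
G1 X26.530 Y6.065
G1 X0.000 Y6.065
G1 X0.000 Y0.000
; layer 3
G0 Z10.832
G0 X0.000 Y0.000
G1 X26.530 Y0.000
G1 X26.530 Y4.548
G1 X0.000 Y4.548
G1 X0.000 Y0.000
; layer 4
G0 Z14.443
G0 X0.000 Y0.000
G1 X26.530 Y0.000
G1 X26.530 Y3.032
G1 X0.000 Y3.032
G1 X0.000 Y0.000
; layer 5
G0 Z18.053
G0 X0.000 Y0.000
G1 X26.530 Y0.000
G1 X26.530 Y1.516
G1 X0.000 Y1.516
G1 X0.000 Y0.000
M2 ; end

The solid is a wedge (ramp): 26.5 × 9.1 mm base, rising to 21.7 mm along the y=0 edge and sloping linearly to z=0 at y=9.1. Slicing at Δz = 3.611 mm — 6 equal slices spanning the solid's height, so layer i sits at z = i·h/6 — gives 5 non-empty perimeters. Each is a 4-segment closed polygon; G0 lifts to the layer z and rapids to the start vertex, then G1 traces the edges. The cross-section shrinks linearly with z (the slice at the apex is degenerate and omitted).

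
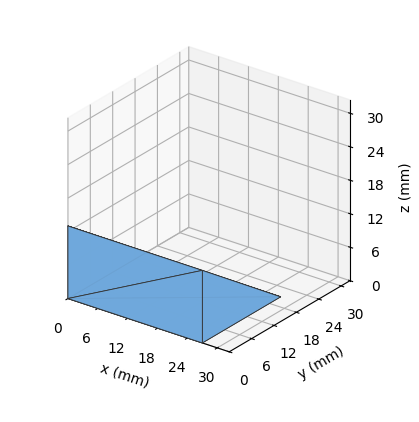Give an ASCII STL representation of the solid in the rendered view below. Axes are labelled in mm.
Reading the render: the shape is a wedge (ramp): 27 × 21 mm base, rising to 13 mm along the y=0 edge and sloping linearly to z=0 at y=21 (dimensions read to the nearest mm from the axis ticks). For the STL, each face is triangulated and given an outward normal.

solid part
  facet normal 0.0000 0.0000 -1.0000
    outer loop
      vertex 27.000 21.000 0.000
      vertex 27.000 0.000 0.000
      vertex 0.000 0.000 0.000
    endloop
  endfacet
  facet normal 0.0000 0.0000 -1.0000
    outer loop
      vertex 0.000 21.000 0.000
      vertex 27.000 21.000 0.000
      vertex 0.000 0.000 0.000
    endloop
  endfacet
  facet normal 0.0000 -1.0000 0.0000
    outer loop
      vertex 0.000 0.000 0.000
      vertex 27.000 0.000 0.000
      vertex 27.000 0.000 13.000
    endloop
  endfacet
  facet normal 0.0000 -1.0000 0.0000
    outer loop
      vertex 0.000 0.000 0.000
      vertex 27.000 0.000 13.000
      vertex 0.000 0.000 13.000
    endloop
  endfacet
  facet normal 0.0000 0.5264 0.8503
    outer loop
      vertex 0.000 0.000 13.000
      vertex 27.000 0.000 13.000
      vertex 27.000 21.000 0.000
    endloop
  endfacet
  facet normal 0.0000 0.5264 0.8503
    outer loop
      vertex 0.000 0.000 13.000
      vertex 27.000 21.000 0.000
      vertex 0.000 21.000 0.000
    endloop
  endfacet
  facet normal -1.0000 0.0000 0.0000
    outer loop
      vertex 0.000 0.000 13.000
      vertex 0.000 21.000 0.000
      vertex 0.000 0.000 0.000
    endloop
  endfacet
  facet normal 1.0000 0.0000 0.0000
    outer loop
      vertex 27.000 0.000 0.000
      vertex 27.000 21.000 0.000
      vertex 27.000 0.000 13.000
    endloop
  endfacet
endsolid part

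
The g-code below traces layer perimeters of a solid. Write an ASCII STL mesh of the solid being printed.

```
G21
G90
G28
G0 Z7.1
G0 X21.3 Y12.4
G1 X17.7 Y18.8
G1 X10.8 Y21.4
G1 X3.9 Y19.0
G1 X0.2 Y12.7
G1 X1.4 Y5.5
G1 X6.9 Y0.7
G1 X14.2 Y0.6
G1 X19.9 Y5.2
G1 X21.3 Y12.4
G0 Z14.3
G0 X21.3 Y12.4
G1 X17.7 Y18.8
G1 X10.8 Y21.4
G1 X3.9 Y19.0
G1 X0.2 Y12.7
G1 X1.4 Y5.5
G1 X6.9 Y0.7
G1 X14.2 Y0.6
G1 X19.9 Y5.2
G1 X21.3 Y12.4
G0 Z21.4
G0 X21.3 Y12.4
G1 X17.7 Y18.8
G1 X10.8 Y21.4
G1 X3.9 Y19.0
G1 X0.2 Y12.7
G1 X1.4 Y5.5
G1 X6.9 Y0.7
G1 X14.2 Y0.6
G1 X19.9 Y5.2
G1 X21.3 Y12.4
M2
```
solid part
  facet normal 0.0000 0.0000 -1.0000
    outer loop
      vertex 10.8 21.4 0.0
      vertex 17.7 18.8 0.0
      vertex 21.3 12.4 0.0
    endloop
  endfacet
  facet normal 0.0000 0.0000 -1.0000
    outer loop
      vertex 3.9 19.0 0.0
      vertex 10.8 21.4 0.0
      vertex 21.3 12.4 0.0
    endloop
  endfacet
  facet normal 0.0000 0.0000 -1.0000
    outer loop
      vertex 0.2 12.7 0.0
      vertex 3.9 19.0 0.0
      vertex 21.3 12.4 0.0
    endloop
  endfacet
  facet normal 0.0000 0.0000 -1.0000
    outer loop
      vertex 1.4 5.5 0.0
      vertex 0.2 12.7 0.0
      vertex 21.3 12.4 0.0
    endloop
  endfacet
  facet normal 0.0000 0.0000 -1.0000
    outer loop
      vertex 6.9 0.7 0.0
      vertex 1.4 5.5 0.0
      vertex 21.3 12.4 0.0
    endloop
  endfacet
  facet normal 0.0000 0.0000 -1.0000
    outer loop
      vertex 14.2 0.6 0.0
      vertex 6.9 0.7 0.0
      vertex 21.3 12.4 0.0
    endloop
  endfacet
  facet normal 0.0000 0.0000 -1.0000
    outer loop
      vertex 19.9 5.2 0.0
      vertex 14.2 0.6 0.0
      vertex 21.3 12.4 0.0
    endloop
  endfacet
  facet normal 0.0000 0.0000 1.0000
    outer loop
      vertex 21.3 12.4 21.4
      vertex 17.7 18.8 21.4
      vertex 10.8 21.4 21.4
    endloop
  endfacet
  facet normal 0.0000 0.0000 1.0000
    outer loop
      vertex 21.3 12.4 21.4
      vertex 10.8 21.4 21.4
      vertex 3.9 19.0 21.4
    endloop
  endfacet
  facet normal 0.0000 0.0000 1.0000
    outer loop
      vertex 21.3 12.4 21.4
      vertex 3.9 19.0 21.4
      vertex 0.2 12.7 21.4
    endloop
  endfacet
  facet normal 0.0000 0.0000 1.0000
    outer loop
      vertex 21.3 12.4 21.4
      vertex 0.2 12.7 21.4
      vertex 1.4 5.5 21.4
    endloop
  endfacet
  facet normal 0.0000 0.0000 1.0000
    outer loop
      vertex 21.3 12.4 21.4
      vertex 1.4 5.5 21.4
      vertex 6.9 0.7 21.4
    endloop
  endfacet
  facet normal 0.0000 0.0000 1.0000
    outer loop
      vertex 21.3 12.4 21.4
      vertex 6.9 0.7 21.4
      vertex 14.2 0.6 21.4
    endloop
  endfacet
  facet normal 0.0000 0.0000 1.0000
    outer loop
      vertex 21.3 12.4 21.4
      vertex 14.2 0.6 21.4
      vertex 19.9 5.2 21.4
    endloop
  endfacet
  facet normal 0.8716 0.4903 0.0000
    outer loop
      vertex 21.3 12.4 0.0
      vertex 17.7 18.8 0.0
      vertex 17.7 18.8 21.4
    endloop
  endfacet
  facet normal 0.8716 0.4903 0.0000
    outer loop
      vertex 21.3 12.4 0.0
      vertex 17.7 18.8 21.4
      vertex 21.3 12.4 21.4
    endloop
  endfacet
  facet normal 0.3526 0.9358 0.0000
    outer loop
      vertex 17.7 18.8 0.0
      vertex 10.8 21.4 0.0
      vertex 10.8 21.4 21.4
    endloop
  endfacet
  facet normal 0.3526 0.9358 0.0000
    outer loop
      vertex 17.7 18.8 0.0
      vertex 10.8 21.4 21.4
      vertex 17.7 18.8 21.4
    endloop
  endfacet
  facet normal -0.3285 0.9445 0.0000
    outer loop
      vertex 10.8 21.4 0.0
      vertex 3.9 19.0 0.0
      vertex 3.9 19.0 21.4
    endloop
  endfacet
  facet normal -0.3285 0.9445 0.0000
    outer loop
      vertex 10.8 21.4 0.0
      vertex 3.9 19.0 21.4
      vertex 10.8 21.4 21.4
    endloop
  endfacet
  facet normal -0.8623 0.5064 0.0000
    outer loop
      vertex 3.9 19.0 0.0
      vertex 0.2 12.7 0.0
      vertex 0.2 12.7 21.4
    endloop
  endfacet
  facet normal -0.8623 0.5064 0.0000
    outer loop
      vertex 3.9 19.0 0.0
      vertex 0.2 12.7 21.4
      vertex 3.9 19.0 21.4
    endloop
  endfacet
  facet normal -0.9864 -0.1644 0.0000
    outer loop
      vertex 0.2 12.7 0.0
      vertex 1.4 5.5 0.0
      vertex 1.4 5.5 21.4
    endloop
  endfacet
  facet normal -0.9864 -0.1644 0.0000
    outer loop
      vertex 0.2 12.7 0.0
      vertex 1.4 5.5 21.4
      vertex 0.2 12.7 21.4
    endloop
  endfacet
  facet normal -0.6575 -0.7534 0.0000
    outer loop
      vertex 1.4 5.5 0.0
      vertex 6.9 0.7 0.0
      vertex 6.9 0.7 21.4
    endloop
  endfacet
  facet normal -0.6575 -0.7534 0.0000
    outer loop
      vertex 1.4 5.5 0.0
      vertex 6.9 0.7 21.4
      vertex 1.4 5.5 21.4
    endloop
  endfacet
  facet normal -0.0137 -0.9999 0.0000
    outer loop
      vertex 6.9 0.7 0.0
      vertex 14.2 0.6 0.0
      vertex 14.2 0.6 21.4
    endloop
  endfacet
  facet normal -0.0137 -0.9999 0.0000
    outer loop
      vertex 6.9 0.7 0.0
      vertex 14.2 0.6 21.4
      vertex 6.9 0.7 21.4
    endloop
  endfacet
  facet normal 0.6280 -0.7782 0.0000
    outer loop
      vertex 14.2 0.6 0.0
      vertex 19.9 5.2 0.0
      vertex 19.9 5.2 21.4
    endloop
  endfacet
  facet normal 0.6280 -0.7782 0.0000
    outer loop
      vertex 14.2 0.6 0.0
      vertex 19.9 5.2 21.4
      vertex 14.2 0.6 21.4
    endloop
  endfacet
  facet normal 0.9816 -0.1909 0.0000
    outer loop
      vertex 19.9 5.2 0.0
      vertex 21.3 12.4 0.0
      vertex 21.3 12.4 21.4
    endloop
  endfacet
  facet normal 0.9816 -0.1909 0.0000
    outer loop
      vertex 19.9 5.2 0.0
      vertex 21.3 12.4 21.4
      vertex 19.9 5.2 21.4
    endloop
  endfacet
endsolid part

The G0 Z moves step by Δz≈7.1 mm. Every layer's G1 loop is the same polygon, so the solid is a straight extrusion of it from z=0 to z≈21.4. Closing with flat bottom and top caps and triangulating gives 32 facets — a regular 9-sided prism (a cylinder approximated with 9 flat sides), circumscribed radius ≈ 10.7 mm, height ≈ 21.4 mm.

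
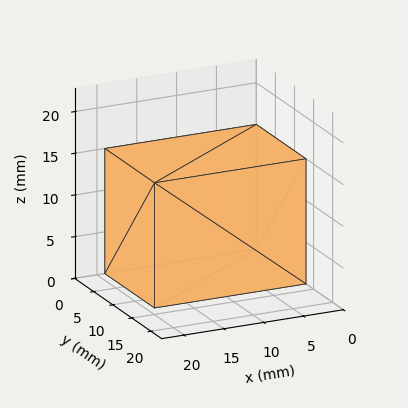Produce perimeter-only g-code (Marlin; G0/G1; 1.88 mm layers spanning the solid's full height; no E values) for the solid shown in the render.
Reading the render: the shape is a rectangular box, roughly 19 × 13 mm footprint and 15 mm tall (dimensions read to the nearest mm from the axis ticks). For the g-code, the solid's height is divided into equal slices at the stated Δz and each level perimeter traced with G1 moves after a G0 lift.

; perimeter-only toolpath
G21 ; units = mm
G90 ; absolute positioning
G28 ; home
; layer 1
G0 Z1.88
G0 X0.00 Y0.00
G1 X19.00 Y0.00
G1 X19.00 Y13.00
G1 X0.00 Y13.00
G1 X0.00 Y0.00
; layer 2
G0 Z3.75
G0 X0.00 Y0.00
G1 X19.00 Y0.00
G1 X19.00 Y13.00
G1 X0.00 Y13.00
G1 X0.00 Y0.00
; layer 3
G0 Z5.62
G0 X0.00 Y0.00
G1 X19.00 Y0.00
G1 X19.00 Y13.00
G1 X0.00 Y13.00
G1 X0.00 Y0.00
; layer 4
G0 Z7.50
G0 X0.00 Y0.00
G1 X19.00 Y0.00
G1 X19.00 Y13.00
G1 X0.00 Y13.00
G1 X0.00 Y0.00
; layer 5
G0 Z9.38
G0 X0.00 Y0.00
G1 X19.00 Y0.00
G1 X19.00 Y13.00
G1 X0.00 Y13.00
G1 X0.00 Y0.00
; layer 6
G0 Z11.25
G0 X0.00 Y0.00
G1 X19.00 Y0.00
G1 X19.00 Y13.00
G1 X0.00 Y13.00
G1 X0.00 Y0.00
; layer 7
G0 Z13.12
G0 X0.00 Y0.00
G1 X19.00 Y0.00
G1 X19.00 Y13.00
G1 X0.00 Y13.00
G1 X0.00 Y0.00
; layer 8
G0 Z15.00
G0 X0.00 Y0.00
G1 X19.00 Y0.00
G1 X19.00 Y13.00
G1 X0.00 Y13.00
G1 X0.00 Y0.00
M2 ; end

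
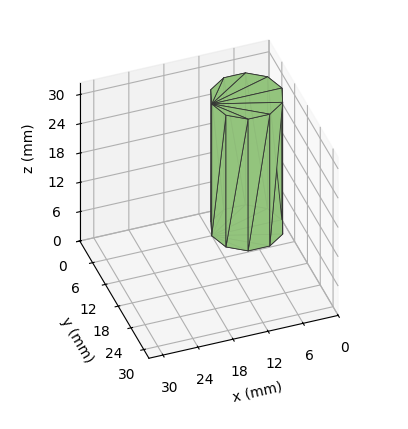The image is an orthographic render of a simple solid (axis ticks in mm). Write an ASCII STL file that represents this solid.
Reading the render: the shape is a regular 10-sided prism (a cylinder approximated with 10 flat sides), circumscribed radius ≈ 6 mm, height ≈ 27 mm (dimensions read to the nearest mm from the axis ticks). For the STL, each face is triangulated and given an outward normal.

solid part
  facet normal 0.0000 0.0000 -1.0000
    outer loop
      vertex 7.854 11.706 0.000
      vertex 10.854 9.527 0.000
      vertex 12.000 6.000 0.000
    endloop
  endfacet
  facet normal 0.0000 0.0000 -1.0000
    outer loop
      vertex 4.146 11.706 0.000
      vertex 7.854 11.706 0.000
      vertex 12.000 6.000 0.000
    endloop
  endfacet
  facet normal 0.0000 0.0000 -1.0000
    outer loop
      vertex 1.146 9.527 0.000
      vertex 4.146 11.706 0.000
      vertex 12.000 6.000 0.000
    endloop
  endfacet
  facet normal 0.0000 0.0000 -1.0000
    outer loop
      vertex 0.000 6.000 0.000
      vertex 1.146 9.527 0.000
      vertex 12.000 6.000 0.000
    endloop
  endfacet
  facet normal 0.0000 0.0000 -1.0000
    outer loop
      vertex 1.146 2.473 0.000
      vertex 0.000 6.000 0.000
      vertex 12.000 6.000 0.000
    endloop
  endfacet
  facet normal 0.0000 0.0000 -1.0000
    outer loop
      vertex 4.146 0.294 0.000
      vertex 1.146 2.473 0.000
      vertex 12.000 6.000 0.000
    endloop
  endfacet
  facet normal 0.0000 0.0000 -1.0000
    outer loop
      vertex 7.854 0.294 0.000
      vertex 4.146 0.294 0.000
      vertex 12.000 6.000 0.000
    endloop
  endfacet
  facet normal 0.0000 0.0000 -1.0000
    outer loop
      vertex 10.854 2.473 0.000
      vertex 7.854 0.294 0.000
      vertex 12.000 6.000 0.000
    endloop
  endfacet
  facet normal 0.0000 0.0000 1.0000
    outer loop
      vertex 12.000 6.000 27.000
      vertex 10.854 9.527 27.000
      vertex 7.854 11.706 27.000
    endloop
  endfacet
  facet normal 0.0000 0.0000 1.0000
    outer loop
      vertex 12.000 6.000 27.000
      vertex 7.854 11.706 27.000
      vertex 4.146 11.706 27.000
    endloop
  endfacet
  facet normal 0.0000 0.0000 1.0000
    outer loop
      vertex 12.000 6.000 27.000
      vertex 4.146 11.706 27.000
      vertex 1.146 9.527 27.000
    endloop
  endfacet
  facet normal 0.0000 0.0000 1.0000
    outer loop
      vertex 12.000 6.000 27.000
      vertex 1.146 9.527 27.000
      vertex 0.000 6.000 27.000
    endloop
  endfacet
  facet normal 0.0000 0.0000 1.0000
    outer loop
      vertex 12.000 6.000 27.000
      vertex 0.000 6.000 27.000
      vertex 1.146 2.473 27.000
    endloop
  endfacet
  facet normal 0.0000 0.0000 1.0000
    outer loop
      vertex 12.000 6.000 27.000
      vertex 1.146 2.473 27.000
      vertex 4.146 0.294 27.000
    endloop
  endfacet
  facet normal 0.0000 0.0000 1.0000
    outer loop
      vertex 12.000 6.000 27.000
      vertex 4.146 0.294 27.000
      vertex 7.854 0.294 27.000
    endloop
  endfacet
  facet normal 0.0000 0.0000 1.0000
    outer loop
      vertex 12.000 6.000 27.000
      vertex 7.854 0.294 27.000
      vertex 10.854 2.473 27.000
    endloop
  endfacet
  facet normal 0.9511 0.3090 0.0000
    outer loop
      vertex 12.000 6.000 0.000
      vertex 10.854 9.527 0.000
      vertex 10.854 9.527 27.000
    endloop
  endfacet
  facet normal 0.9511 0.3090 0.0000
    outer loop
      vertex 12.000 6.000 0.000
      vertex 10.854 9.527 27.000
      vertex 12.000 6.000 27.000
    endloop
  endfacet
  facet normal 0.5877 0.8091 0.0000
    outer loop
      vertex 10.854 9.527 0.000
      vertex 7.854 11.706 0.000
      vertex 7.854 11.706 27.000
    endloop
  endfacet
  facet normal 0.5877 0.8091 0.0000
    outer loop
      vertex 10.854 9.527 0.000
      vertex 7.854 11.706 27.000
      vertex 10.854 9.527 27.000
    endloop
  endfacet
  facet normal 0.0000 1.0000 0.0000
    outer loop
      vertex 7.854 11.706 0.000
      vertex 4.146 11.706 0.000
      vertex 4.146 11.706 27.000
    endloop
  endfacet
  facet normal 0.0000 1.0000 0.0000
    outer loop
      vertex 7.854 11.706 0.000
      vertex 4.146 11.706 27.000
      vertex 7.854 11.706 27.000
    endloop
  endfacet
  facet normal -0.5877 0.8091 0.0000
    outer loop
      vertex 4.146 11.706 0.000
      vertex 1.146 9.527 0.000
      vertex 1.146 9.527 27.000
    endloop
  endfacet
  facet normal -0.5877 0.8091 0.0000
    outer loop
      vertex 4.146 11.706 0.000
      vertex 1.146 9.527 27.000
      vertex 4.146 11.706 27.000
    endloop
  endfacet
  facet normal -0.9511 0.3090 0.0000
    outer loop
      vertex 1.146 9.527 0.000
      vertex 0.000 6.000 0.000
      vertex 0.000 6.000 27.000
    endloop
  endfacet
  facet normal -0.9511 0.3090 0.0000
    outer loop
      vertex 1.146 9.527 0.000
      vertex 0.000 6.000 27.000
      vertex 1.146 9.527 27.000
    endloop
  endfacet
  facet normal -0.9511 -0.3090 0.0000
    outer loop
      vertex 0.000 6.000 0.000
      vertex 1.146 2.473 0.000
      vertex 1.146 2.473 27.000
    endloop
  endfacet
  facet normal -0.9511 -0.3090 0.0000
    outer loop
      vertex 0.000 6.000 0.000
      vertex 1.146 2.473 27.000
      vertex 0.000 6.000 27.000
    endloop
  endfacet
  facet normal -0.5877 -0.8091 0.0000
    outer loop
      vertex 1.146 2.473 0.000
      vertex 4.146 0.294 0.000
      vertex 4.146 0.294 27.000
    endloop
  endfacet
  facet normal -0.5877 -0.8091 0.0000
    outer loop
      vertex 1.146 2.473 0.000
      vertex 4.146 0.294 27.000
      vertex 1.146 2.473 27.000
    endloop
  endfacet
  facet normal 0.0000 -1.0000 0.0000
    outer loop
      vertex 4.146 0.294 0.000
      vertex 7.854 0.294 0.000
      vertex 7.854 0.294 27.000
    endloop
  endfacet
  facet normal 0.0000 -1.0000 0.0000
    outer loop
      vertex 4.146 0.294 0.000
      vertex 7.854 0.294 27.000
      vertex 4.146 0.294 27.000
    endloop
  endfacet
  facet normal 0.5877 -0.8091 0.0000
    outer loop
      vertex 7.854 0.294 0.000
      vertex 10.854 2.473 0.000
      vertex 10.854 2.473 27.000
    endloop
  endfacet
  facet normal 0.5877 -0.8091 0.0000
    outer loop
      vertex 7.854 0.294 0.000
      vertex 10.854 2.473 27.000
      vertex 7.854 0.294 27.000
    endloop
  endfacet
  facet normal 0.9511 -0.3090 0.0000
    outer loop
      vertex 10.854 2.473 0.000
      vertex 12.000 6.000 0.000
      vertex 12.000 6.000 27.000
    endloop
  endfacet
  facet normal 0.9511 -0.3090 0.0000
    outer loop
      vertex 10.854 2.473 0.000
      vertex 12.000 6.000 27.000
      vertex 10.854 2.473 27.000
    endloop
  endfacet
endsolid part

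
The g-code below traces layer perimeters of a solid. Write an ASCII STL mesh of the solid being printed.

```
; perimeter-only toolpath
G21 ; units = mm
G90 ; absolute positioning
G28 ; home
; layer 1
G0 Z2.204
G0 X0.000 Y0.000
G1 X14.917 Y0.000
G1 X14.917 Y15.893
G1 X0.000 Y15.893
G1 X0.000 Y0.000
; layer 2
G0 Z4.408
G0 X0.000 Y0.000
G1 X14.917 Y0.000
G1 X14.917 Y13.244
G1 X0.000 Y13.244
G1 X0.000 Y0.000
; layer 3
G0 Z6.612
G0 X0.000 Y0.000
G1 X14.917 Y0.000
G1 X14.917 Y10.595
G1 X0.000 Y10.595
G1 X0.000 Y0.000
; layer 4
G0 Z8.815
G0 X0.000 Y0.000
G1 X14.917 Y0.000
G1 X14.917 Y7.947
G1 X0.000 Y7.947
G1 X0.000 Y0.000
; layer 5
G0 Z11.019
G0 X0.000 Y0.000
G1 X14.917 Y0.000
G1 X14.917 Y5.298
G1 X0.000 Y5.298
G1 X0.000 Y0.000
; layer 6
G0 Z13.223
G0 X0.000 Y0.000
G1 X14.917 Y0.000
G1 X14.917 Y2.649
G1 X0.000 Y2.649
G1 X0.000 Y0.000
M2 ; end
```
solid part
  facet normal 0.0000 0.0000 -1.0000
    outer loop
      vertex 14.917 18.542 0.000
      vertex 14.917 0.000 0.000
      vertex 0.000 0.000 0.000
    endloop
  endfacet
  facet normal 0.0000 0.0000 -1.0000
    outer loop
      vertex 0.000 18.542 0.000
      vertex 14.917 18.542 0.000
      vertex 0.000 0.000 0.000
    endloop
  endfacet
  facet normal 0.0000 -1.0000 0.0000
    outer loop
      vertex 0.000 0.000 0.000
      vertex 14.917 0.000 0.000
      vertex 14.917 0.000 15.427
    endloop
  endfacet
  facet normal 0.0000 -1.0000 0.0000
    outer loop
      vertex 0.000 0.000 0.000
      vertex 14.917 0.000 15.427
      vertex 0.000 0.000 15.427
    endloop
  endfacet
  facet normal 0.0000 0.6396 0.7687
    outer loop
      vertex 0.000 0.000 15.427
      vertex 14.917 0.000 15.427
      vertex 14.917 18.542 0.000
    endloop
  endfacet
  facet normal 0.0000 0.6396 0.7687
    outer loop
      vertex 0.000 0.000 15.427
      vertex 14.917 18.542 0.000
      vertex 0.000 18.542 0.000
    endloop
  endfacet
  facet normal -1.0000 0.0000 0.0000
    outer loop
      vertex 0.000 0.000 15.427
      vertex 0.000 18.542 0.000
      vertex 0.000 0.000 0.000
    endloop
  endfacet
  facet normal 1.0000 0.0000 0.0000
    outer loop
      vertex 14.917 0.000 0.000
      vertex 14.917 18.542 0.000
      vertex 14.917 0.000 15.427
    endloop
  endfacet
endsolid part

The G0 Z moves step by Δz≈2.204 mm. The G1 loops shrink linearly with z, so the solid tapers from its base footprint up to z≈15.4. Closing with a flat bottom cap and the tapered top and triangulating gives 8 facets — a wedge (ramp): 14.9 × 18.5 mm base, rising to 15.4 mm along the y=0 edge and sloping linearly to z=0 at y=18.5.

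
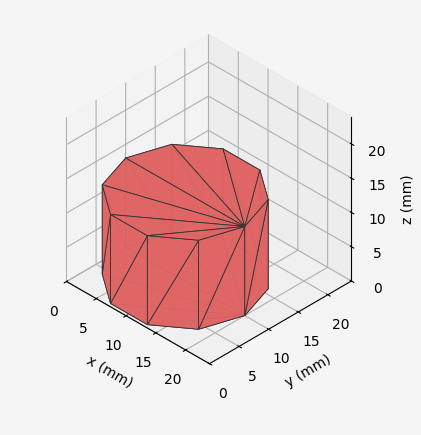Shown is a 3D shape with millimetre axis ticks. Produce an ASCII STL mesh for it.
Reading the render: the shape is a regular 10-sided prism (a cylinder approximated with 10 flat sides), circumscribed radius ≈ 10 mm, height ≈ 13 mm (dimensions read to the nearest mm from the axis ticks). For the STL, each face is triangulated and given an outward normal.

solid part
  facet normal 0.0000 0.0000 -1.0000
    outer loop
      vertex 13.09 19.51 0.00
      vertex 18.09 15.88 0.00
      vertex 20.00 10.00 0.00
    endloop
  endfacet
  facet normal 0.0000 0.0000 -1.0000
    outer loop
      vertex 6.91 19.51 0.00
      vertex 13.09 19.51 0.00
      vertex 20.00 10.00 0.00
    endloop
  endfacet
  facet normal 0.0000 0.0000 -1.0000
    outer loop
      vertex 1.91 15.88 0.00
      vertex 6.91 19.51 0.00
      vertex 20.00 10.00 0.00
    endloop
  endfacet
  facet normal 0.0000 0.0000 -1.0000
    outer loop
      vertex 0.00 10.00 0.00
      vertex 1.91 15.88 0.00
      vertex 20.00 10.00 0.00
    endloop
  endfacet
  facet normal 0.0000 0.0000 -1.0000
    outer loop
      vertex 1.91 4.12 0.00
      vertex 0.00 10.00 0.00
      vertex 20.00 10.00 0.00
    endloop
  endfacet
  facet normal 0.0000 0.0000 -1.0000
    outer loop
      vertex 6.91 0.49 0.00
      vertex 1.91 4.12 0.00
      vertex 20.00 10.00 0.00
    endloop
  endfacet
  facet normal 0.0000 0.0000 -1.0000
    outer loop
      vertex 13.09 0.49 0.00
      vertex 6.91 0.49 0.00
      vertex 20.00 10.00 0.00
    endloop
  endfacet
  facet normal 0.0000 0.0000 -1.0000
    outer loop
      vertex 18.09 4.12 0.00
      vertex 13.09 0.49 0.00
      vertex 20.00 10.00 0.00
    endloop
  endfacet
  facet normal 0.0000 0.0000 1.0000
    outer loop
      vertex 20.00 10.00 13.00
      vertex 18.09 15.88 13.00
      vertex 13.09 19.51 13.00
    endloop
  endfacet
  facet normal 0.0000 0.0000 1.0000
    outer loop
      vertex 20.00 10.00 13.00
      vertex 13.09 19.51 13.00
      vertex 6.91 19.51 13.00
    endloop
  endfacet
  facet normal 0.0000 0.0000 1.0000
    outer loop
      vertex 20.00 10.00 13.00
      vertex 6.91 19.51 13.00
      vertex 1.91 15.88 13.00
    endloop
  endfacet
  facet normal 0.0000 0.0000 1.0000
    outer loop
      vertex 20.00 10.00 13.00
      vertex 1.91 15.88 13.00
      vertex 0.00 10.00 13.00
    endloop
  endfacet
  facet normal 0.0000 0.0000 1.0000
    outer loop
      vertex 20.00 10.00 13.00
      vertex 0.00 10.00 13.00
      vertex 1.91 4.12 13.00
    endloop
  endfacet
  facet normal 0.0000 0.0000 1.0000
    outer loop
      vertex 20.00 10.00 13.00
      vertex 1.91 4.12 13.00
      vertex 6.91 0.49 13.00
    endloop
  endfacet
  facet normal 0.0000 0.0000 1.0000
    outer loop
      vertex 20.00 10.00 13.00
      vertex 6.91 0.49 13.00
      vertex 13.09 0.49 13.00
    endloop
  endfacet
  facet normal 0.0000 0.0000 1.0000
    outer loop
      vertex 20.00 10.00 13.00
      vertex 13.09 0.49 13.00
      vertex 18.09 4.12 13.00
    endloop
  endfacet
  facet normal 0.9511 0.3089 0.0000
    outer loop
      vertex 20.00 10.00 0.00
      vertex 18.09 15.88 0.00
      vertex 18.09 15.88 13.00
    endloop
  endfacet
  facet normal 0.9511 0.3089 0.0000
    outer loop
      vertex 20.00 10.00 0.00
      vertex 18.09 15.88 13.00
      vertex 20.00 10.00 13.00
    endloop
  endfacet
  facet normal 0.5875 0.8092 0.0000
    outer loop
      vertex 18.09 15.88 0.00
      vertex 13.09 19.51 0.00
      vertex 13.09 19.51 13.00
    endloop
  endfacet
  facet normal 0.5875 0.8092 0.0000
    outer loop
      vertex 18.09 15.88 0.00
      vertex 13.09 19.51 13.00
      vertex 18.09 15.88 13.00
    endloop
  endfacet
  facet normal 0.0000 1.0000 0.0000
    outer loop
      vertex 13.09 19.51 0.00
      vertex 6.91 19.51 0.00
      vertex 6.91 19.51 13.00
    endloop
  endfacet
  facet normal 0.0000 1.0000 0.0000
    outer loop
      vertex 13.09 19.51 0.00
      vertex 6.91 19.51 13.00
      vertex 13.09 19.51 13.00
    endloop
  endfacet
  facet normal -0.5875 0.8092 0.0000
    outer loop
      vertex 6.91 19.51 0.00
      vertex 1.91 15.88 0.00
      vertex 1.91 15.88 13.00
    endloop
  endfacet
  facet normal -0.5875 0.8092 0.0000
    outer loop
      vertex 6.91 19.51 0.00
      vertex 1.91 15.88 13.00
      vertex 6.91 19.51 13.00
    endloop
  endfacet
  facet normal -0.9511 0.3089 0.0000
    outer loop
      vertex 1.91 15.88 0.00
      vertex 0.00 10.00 0.00
      vertex 0.00 10.00 13.00
    endloop
  endfacet
  facet normal -0.9511 0.3089 0.0000
    outer loop
      vertex 1.91 15.88 0.00
      vertex 0.00 10.00 13.00
      vertex 1.91 15.88 13.00
    endloop
  endfacet
  facet normal -0.9511 -0.3089 0.0000
    outer loop
      vertex 0.00 10.00 0.00
      vertex 1.91 4.12 0.00
      vertex 1.91 4.12 13.00
    endloop
  endfacet
  facet normal -0.9511 -0.3089 0.0000
    outer loop
      vertex 0.00 10.00 0.00
      vertex 1.91 4.12 13.00
      vertex 0.00 10.00 13.00
    endloop
  endfacet
  facet normal -0.5875 -0.8092 0.0000
    outer loop
      vertex 1.91 4.12 0.00
      vertex 6.91 0.49 0.00
      vertex 6.91 0.49 13.00
    endloop
  endfacet
  facet normal -0.5875 -0.8092 0.0000
    outer loop
      vertex 1.91 4.12 0.00
      vertex 6.91 0.49 13.00
      vertex 1.91 4.12 13.00
    endloop
  endfacet
  facet normal 0.0000 -1.0000 0.0000
    outer loop
      vertex 6.91 0.49 0.00
      vertex 13.09 0.49 0.00
      vertex 13.09 0.49 13.00
    endloop
  endfacet
  facet normal 0.0000 -1.0000 0.0000
    outer loop
      vertex 6.91 0.49 0.00
      vertex 13.09 0.49 13.00
      vertex 6.91 0.49 13.00
    endloop
  endfacet
  facet normal 0.5875 -0.8092 0.0000
    outer loop
      vertex 13.09 0.49 0.00
      vertex 18.09 4.12 0.00
      vertex 18.09 4.12 13.00
    endloop
  endfacet
  facet normal 0.5875 -0.8092 0.0000
    outer loop
      vertex 13.09 0.49 0.00
      vertex 18.09 4.12 13.00
      vertex 13.09 0.49 13.00
    endloop
  endfacet
  facet normal 0.9511 -0.3089 0.0000
    outer loop
      vertex 18.09 4.12 0.00
      vertex 20.00 10.00 0.00
      vertex 20.00 10.00 13.00
    endloop
  endfacet
  facet normal 0.9511 -0.3089 0.0000
    outer loop
      vertex 18.09 4.12 0.00
      vertex 20.00 10.00 13.00
      vertex 18.09 4.12 13.00
    endloop
  endfacet
endsolid part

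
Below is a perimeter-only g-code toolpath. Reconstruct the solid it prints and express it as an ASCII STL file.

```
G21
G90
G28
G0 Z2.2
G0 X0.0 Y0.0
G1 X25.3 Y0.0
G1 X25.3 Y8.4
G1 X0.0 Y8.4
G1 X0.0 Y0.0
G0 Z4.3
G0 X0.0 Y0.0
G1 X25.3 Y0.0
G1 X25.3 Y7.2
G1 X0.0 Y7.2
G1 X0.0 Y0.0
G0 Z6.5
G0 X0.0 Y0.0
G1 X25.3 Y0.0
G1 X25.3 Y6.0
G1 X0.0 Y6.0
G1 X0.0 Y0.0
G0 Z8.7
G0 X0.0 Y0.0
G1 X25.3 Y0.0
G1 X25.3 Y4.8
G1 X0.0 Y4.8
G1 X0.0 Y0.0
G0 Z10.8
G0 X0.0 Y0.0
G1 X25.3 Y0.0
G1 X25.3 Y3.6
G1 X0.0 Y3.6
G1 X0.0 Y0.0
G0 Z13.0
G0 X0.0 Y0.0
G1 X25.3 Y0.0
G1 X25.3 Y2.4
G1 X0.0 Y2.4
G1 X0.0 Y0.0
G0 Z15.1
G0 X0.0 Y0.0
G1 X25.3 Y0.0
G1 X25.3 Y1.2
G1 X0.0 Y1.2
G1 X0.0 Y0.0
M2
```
solid part
  facet normal 0.0000 0.0000 -1.0000
    outer loop
      vertex 25.3 9.6 0.0
      vertex 25.3 0.0 0.0
      vertex 0.0 0.0 0.0
    endloop
  endfacet
  facet normal 0.0000 0.0000 -1.0000
    outer loop
      vertex 0.0 9.6 0.0
      vertex 25.3 9.6 0.0
      vertex 0.0 0.0 0.0
    endloop
  endfacet
  facet normal 0.0000 -1.0000 0.0000
    outer loop
      vertex 0.0 0.0 0.0
      vertex 25.3 0.0 0.0
      vertex 25.3 0.0 17.3
    endloop
  endfacet
  facet normal 0.0000 -1.0000 0.0000
    outer loop
      vertex 0.0 0.0 0.0
      vertex 25.3 0.0 17.3
      vertex 0.0 0.0 17.3
    endloop
  endfacet
  facet normal 0.0000 0.8744 0.4852
    outer loop
      vertex 0.0 0.0 17.3
      vertex 25.3 0.0 17.3
      vertex 25.3 9.6 0.0
    endloop
  endfacet
  facet normal 0.0000 0.8744 0.4852
    outer loop
      vertex 0.0 0.0 17.3
      vertex 25.3 9.6 0.0
      vertex 0.0 9.6 0.0
    endloop
  endfacet
  facet normal -1.0000 0.0000 0.0000
    outer loop
      vertex 0.0 0.0 17.3
      vertex 0.0 9.6 0.0
      vertex 0.0 0.0 0.0
    endloop
  endfacet
  facet normal 1.0000 0.0000 0.0000
    outer loop
      vertex 25.3 0.0 0.0
      vertex 25.3 9.6 0.0
      vertex 25.3 0.0 17.3
    endloop
  endfacet
endsolid part

The G0 Z moves step by Δz≈2.2 mm. The G1 loops shrink linearly with z, so the solid tapers from its base footprint up to z≈17.3. Closing with a flat bottom cap and the tapered top and triangulating gives 8 facets — a wedge (ramp): 25.3 × 9.6 mm base, rising to 17.3 mm along the y=0 edge and sloping linearly to z=0 at y=9.6.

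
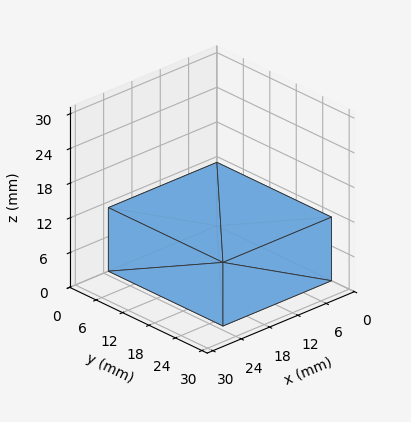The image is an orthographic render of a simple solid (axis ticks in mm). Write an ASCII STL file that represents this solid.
Reading the render: the shape is a rectangular box, roughly 23 × 26 mm footprint and 11 mm tall (dimensions read to the nearest mm from the axis ticks). For the STL, each face is triangulated and given an outward normal.

solid part
  facet normal 0.0000 0.0000 -1.0000
    outer loop
      vertex 23.00 26.00 0.00
      vertex 23.00 0.00 0.00
      vertex 0.00 0.00 0.00
    endloop
  endfacet
  facet normal 0.0000 0.0000 -1.0000
    outer loop
      vertex 0.00 26.00 0.00
      vertex 23.00 26.00 0.00
      vertex 0.00 0.00 0.00
    endloop
  endfacet
  facet normal 0.0000 0.0000 1.0000
    outer loop
      vertex 0.00 0.00 11.00
      vertex 23.00 0.00 11.00
      vertex 23.00 26.00 11.00
    endloop
  endfacet
  facet normal 0.0000 0.0000 1.0000
    outer loop
      vertex 0.00 0.00 11.00
      vertex 23.00 26.00 11.00
      vertex 0.00 26.00 11.00
    endloop
  endfacet
  facet normal 0.0000 -1.0000 0.0000
    outer loop
      vertex 0.00 0.00 0.00
      vertex 23.00 0.00 0.00
      vertex 23.00 0.00 11.00
    endloop
  endfacet
  facet normal 0.0000 -1.0000 0.0000
    outer loop
      vertex 0.00 0.00 0.00
      vertex 23.00 0.00 11.00
      vertex 0.00 0.00 11.00
    endloop
  endfacet
  facet normal 0.0000 1.0000 0.0000
    outer loop
      vertex 23.00 26.00 11.00
      vertex 23.00 26.00 0.00
      vertex 0.00 26.00 0.00
    endloop
  endfacet
  facet normal 0.0000 1.0000 0.0000
    outer loop
      vertex 0.00 26.00 11.00
      vertex 23.00 26.00 11.00
      vertex 0.00 26.00 0.00
    endloop
  endfacet
  facet normal -1.0000 0.0000 0.0000
    outer loop
      vertex 0.00 26.00 11.00
      vertex 0.00 26.00 0.00
      vertex 0.00 0.00 0.00
    endloop
  endfacet
  facet normal -1.0000 0.0000 0.0000
    outer loop
      vertex 0.00 0.00 11.00
      vertex 0.00 26.00 11.00
      vertex 0.00 0.00 0.00
    endloop
  endfacet
  facet normal 1.0000 0.0000 0.0000
    outer loop
      vertex 23.00 0.00 0.00
      vertex 23.00 26.00 0.00
      vertex 23.00 26.00 11.00
    endloop
  endfacet
  facet normal 1.0000 0.0000 0.0000
    outer loop
      vertex 23.00 0.00 0.00
      vertex 23.00 26.00 11.00
      vertex 23.00 0.00 11.00
    endloop
  endfacet
endsolid part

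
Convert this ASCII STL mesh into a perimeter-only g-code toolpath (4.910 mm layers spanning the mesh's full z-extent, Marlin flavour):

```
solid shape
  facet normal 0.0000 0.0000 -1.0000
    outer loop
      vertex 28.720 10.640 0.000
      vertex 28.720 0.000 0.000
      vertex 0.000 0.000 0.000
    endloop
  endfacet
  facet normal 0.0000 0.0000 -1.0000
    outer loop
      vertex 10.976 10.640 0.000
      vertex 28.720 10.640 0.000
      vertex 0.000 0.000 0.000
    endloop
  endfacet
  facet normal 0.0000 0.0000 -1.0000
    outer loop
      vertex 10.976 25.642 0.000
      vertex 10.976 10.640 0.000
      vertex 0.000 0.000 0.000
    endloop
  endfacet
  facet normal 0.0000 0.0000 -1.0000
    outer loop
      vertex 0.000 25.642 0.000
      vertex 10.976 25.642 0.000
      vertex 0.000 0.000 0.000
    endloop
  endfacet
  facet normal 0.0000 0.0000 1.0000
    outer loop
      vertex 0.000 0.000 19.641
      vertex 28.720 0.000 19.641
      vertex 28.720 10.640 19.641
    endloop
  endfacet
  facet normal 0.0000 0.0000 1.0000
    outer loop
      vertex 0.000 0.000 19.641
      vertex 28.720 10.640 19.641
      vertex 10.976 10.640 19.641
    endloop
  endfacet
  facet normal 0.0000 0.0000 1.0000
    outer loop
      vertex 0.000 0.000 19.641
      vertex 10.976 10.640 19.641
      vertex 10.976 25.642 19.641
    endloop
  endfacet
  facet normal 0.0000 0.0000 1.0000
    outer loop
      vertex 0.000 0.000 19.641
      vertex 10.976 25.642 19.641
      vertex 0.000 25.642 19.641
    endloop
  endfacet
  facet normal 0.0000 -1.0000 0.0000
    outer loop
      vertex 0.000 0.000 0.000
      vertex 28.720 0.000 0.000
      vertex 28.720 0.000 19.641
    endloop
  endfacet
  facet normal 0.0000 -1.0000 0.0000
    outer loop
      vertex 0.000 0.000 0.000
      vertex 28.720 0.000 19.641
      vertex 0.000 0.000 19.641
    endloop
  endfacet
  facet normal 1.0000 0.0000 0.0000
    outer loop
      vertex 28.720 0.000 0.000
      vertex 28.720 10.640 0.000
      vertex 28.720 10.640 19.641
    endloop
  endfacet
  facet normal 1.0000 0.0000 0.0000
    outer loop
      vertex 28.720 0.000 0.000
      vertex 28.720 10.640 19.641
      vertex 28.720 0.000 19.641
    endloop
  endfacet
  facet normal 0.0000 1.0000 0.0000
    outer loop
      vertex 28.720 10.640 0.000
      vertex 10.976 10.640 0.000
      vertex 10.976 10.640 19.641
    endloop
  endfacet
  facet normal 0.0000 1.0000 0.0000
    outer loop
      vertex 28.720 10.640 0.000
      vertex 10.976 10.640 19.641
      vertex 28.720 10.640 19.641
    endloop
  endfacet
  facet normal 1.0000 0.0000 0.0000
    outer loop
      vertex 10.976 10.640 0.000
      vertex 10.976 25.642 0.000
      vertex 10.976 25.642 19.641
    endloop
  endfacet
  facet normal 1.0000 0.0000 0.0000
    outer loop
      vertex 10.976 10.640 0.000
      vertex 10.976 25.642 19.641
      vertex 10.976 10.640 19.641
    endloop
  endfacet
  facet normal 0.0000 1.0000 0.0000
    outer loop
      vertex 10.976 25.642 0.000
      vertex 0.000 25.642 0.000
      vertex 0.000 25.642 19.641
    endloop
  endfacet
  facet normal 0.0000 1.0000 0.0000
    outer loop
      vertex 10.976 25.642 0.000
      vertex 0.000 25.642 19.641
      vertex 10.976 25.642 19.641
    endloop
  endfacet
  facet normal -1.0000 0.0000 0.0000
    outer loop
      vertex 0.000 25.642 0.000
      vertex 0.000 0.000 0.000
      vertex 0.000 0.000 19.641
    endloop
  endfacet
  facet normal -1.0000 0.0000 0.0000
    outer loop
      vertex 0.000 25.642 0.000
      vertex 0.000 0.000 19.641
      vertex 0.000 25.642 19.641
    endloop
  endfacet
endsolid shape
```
; perimeter-only toolpath
G21 ; units = mm
G90 ; absolute positioning
G28 ; home
; layer 1
G0 Z4.910
G0 X0.000 Y0.000
G1 X28.720 Y0.000
G1 X28.720 Y10.640
G1 X10.976 Y10.640
G1 X10.976 Y25.642
G1 X0.000 Y25.642
G1 X0.000 Y0.000
; layer 2
G0 Z9.820
G0 X0.000 Y0.000
G1 X28.720 Y0.000
G1 X28.720 Y10.640
G1 X10.976 Y10.640
G1 X10.976 Y25.642
G1 X0.000 Y25.642
G1 X0.000 Y0.000
; layer 3
G0 Z14.731
G0 X0.000 Y0.000
G1 X28.720 Y0.000
G1 X28.720 Y10.640
G1 X10.976 Y10.640
G1 X10.976 Y25.642
G1 X0.000 Y25.642
G1 X0.000 Y0.000
; layer 4
G0 Z19.641
G0 X0.000 Y0.000
G1 X28.720 Y0.000
G1 X28.720 Y10.640
G1 X10.976 Y10.640
G1 X10.976 Y25.642
G1 X0.000 Y25.642
G1 X0.000 Y0.000
M2 ; end

The solid is an L-shaped prism: outer 28.7 × 25.6 mm, arm thicknesses ≈ 10.6 mm (horizontal) and 11 mm (vertical), extruded 19.6 mm in z. Slicing at Δz = 4.910 mm — 4 equal slices spanning the solid's height, so layer i sits at z = i·h/4 — gives 4 non-empty perimeters. Each is a 6-segment closed polygon; G0 lifts to the layer z and rapids to the start vertex, then G1 traces the edges.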